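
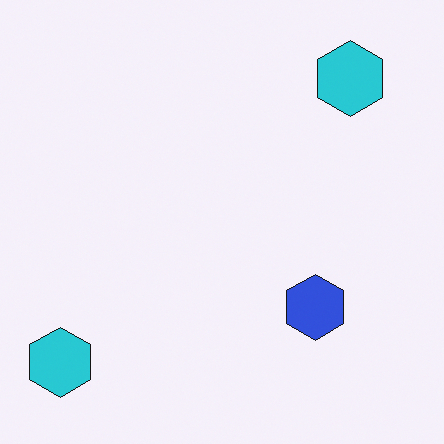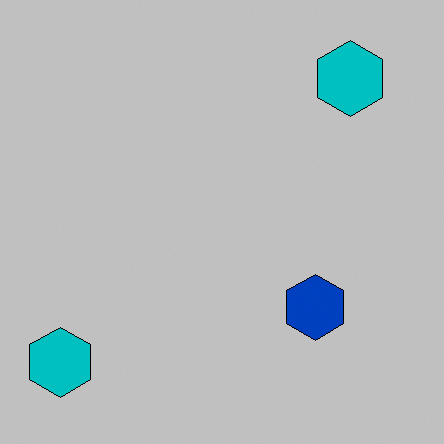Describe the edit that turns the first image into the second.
The image was heavily posterized to just a handful of flat colors.

Each flat color has snapped to a coarser quantized level — most visibly, the near-white background has dropped to a flat grey.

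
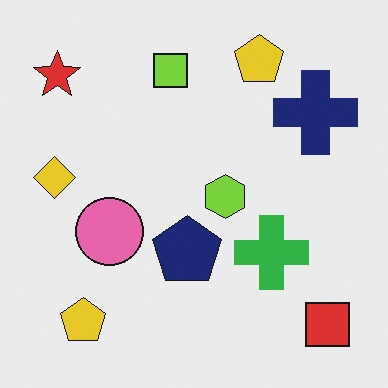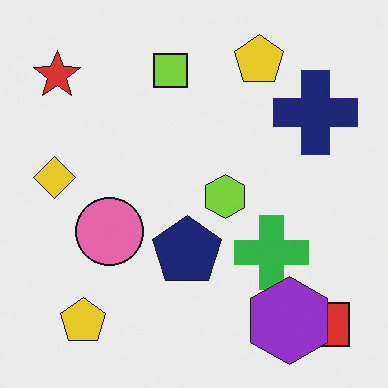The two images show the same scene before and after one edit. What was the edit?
The image was overlaid with an additional purple hexagon.

A purple hexagon appears in the second image that is absent from the first.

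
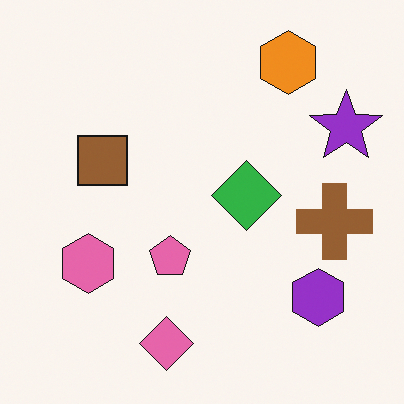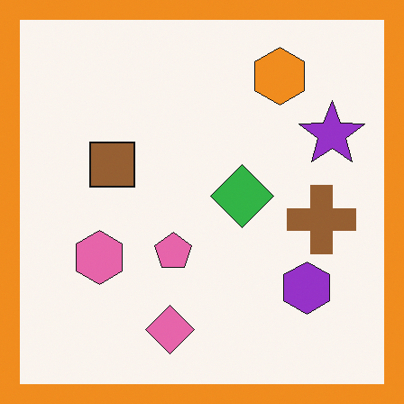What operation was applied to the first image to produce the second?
The second image is the first framed with a orange border.

A solid orange frame runs around the edge of the second image, with the content slightly shrunk inside it.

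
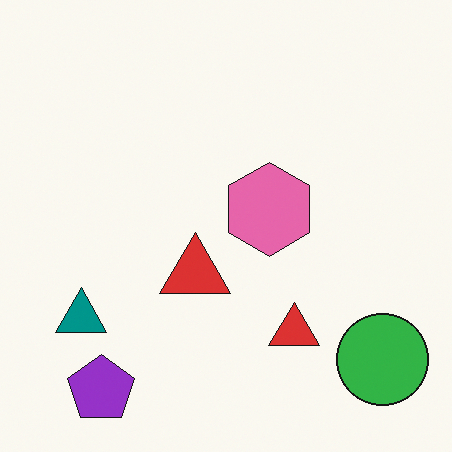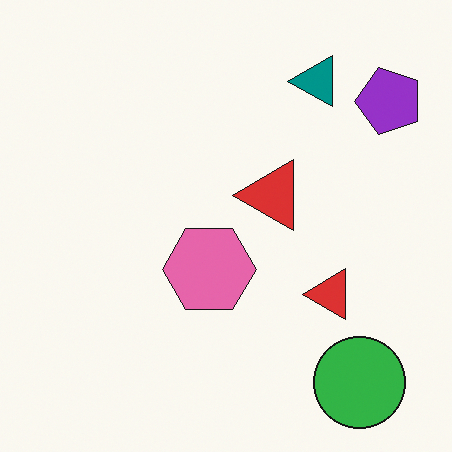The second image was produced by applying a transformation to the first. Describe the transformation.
Transposed (reflected across the top-left ↔ bottom-right diagonal).

Shapes have swapped their row and column positions — what was in the top-right is now in the bottom-left — a diagonal reflection.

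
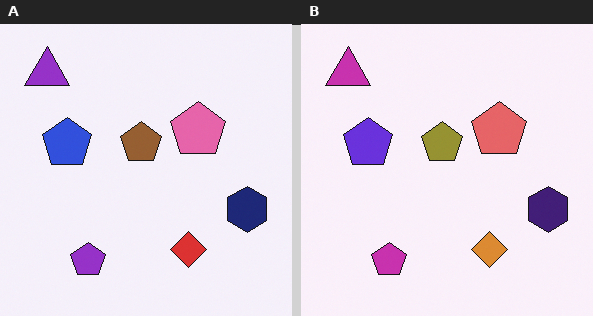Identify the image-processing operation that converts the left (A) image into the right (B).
It was hue-shifted slightly.

Every shape's color has rotated by the same amount around the hue wheel — a uniform hue shift.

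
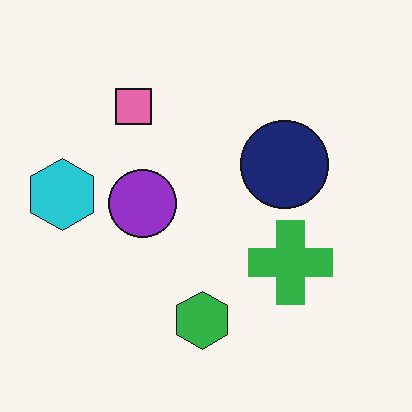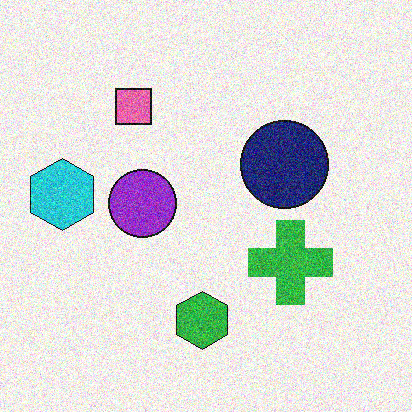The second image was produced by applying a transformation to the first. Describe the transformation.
The image was degraded with heavy additive noise.

Random speckle covers the whole image, including the flat background.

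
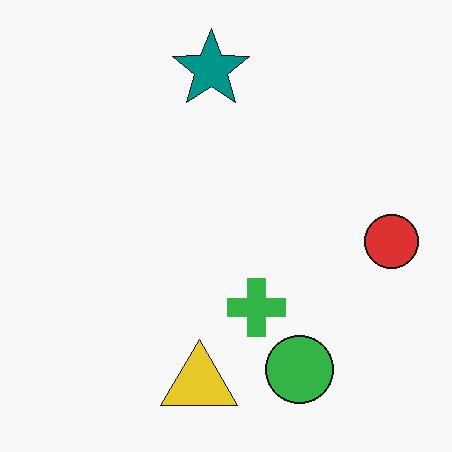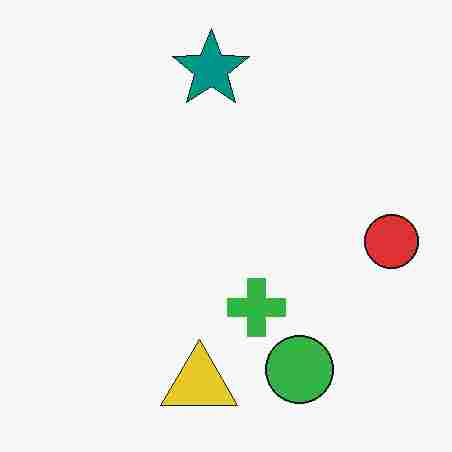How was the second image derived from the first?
It was heavily JPEG-compressed with obvious blocking artifacts.

Blocky 8×8 compression artifacts appear around shape edges and the flat background shows ringing — characteristic JPEG degradation.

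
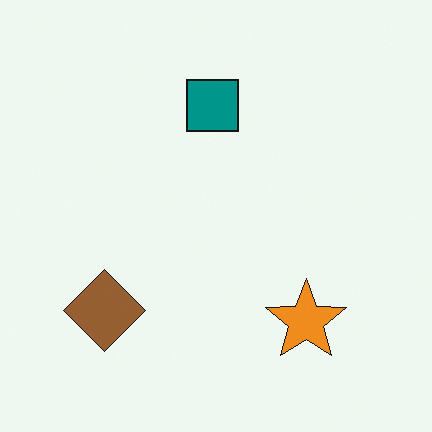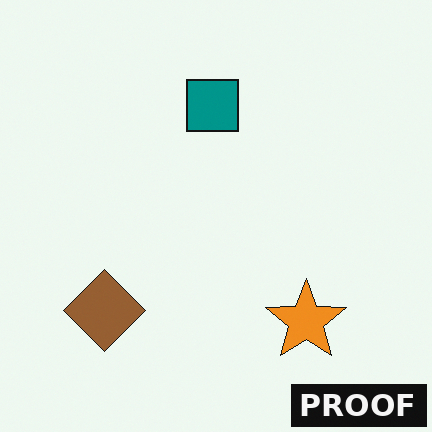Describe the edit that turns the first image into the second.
Watermarked with the text "PROOF" in the lower-right corner.

A dark label reading "PROOF" appears in the lower-right corner.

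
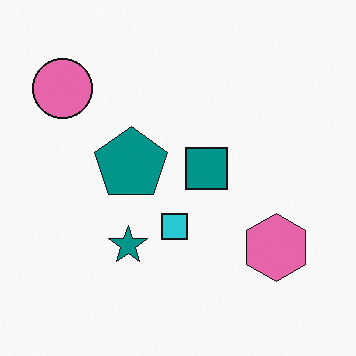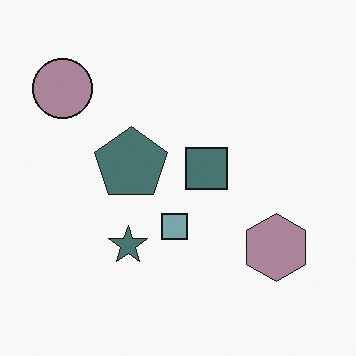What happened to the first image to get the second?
It was made much more muted (saturation change).

All colors are more muted and greyish — a global saturation change.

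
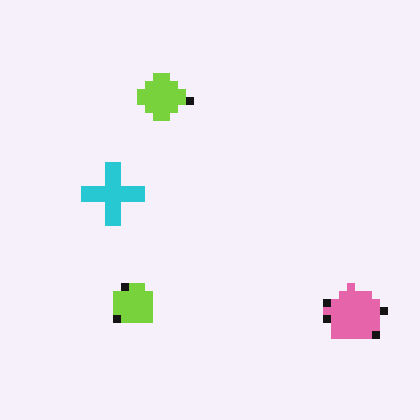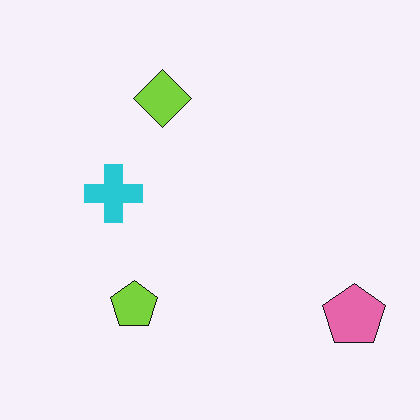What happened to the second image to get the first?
It was pixelated into visible square blocks.

Shapes are reduced to large square blocks; fine edges and outlines are lost — a downscale-then-upscale (mosaic) effect.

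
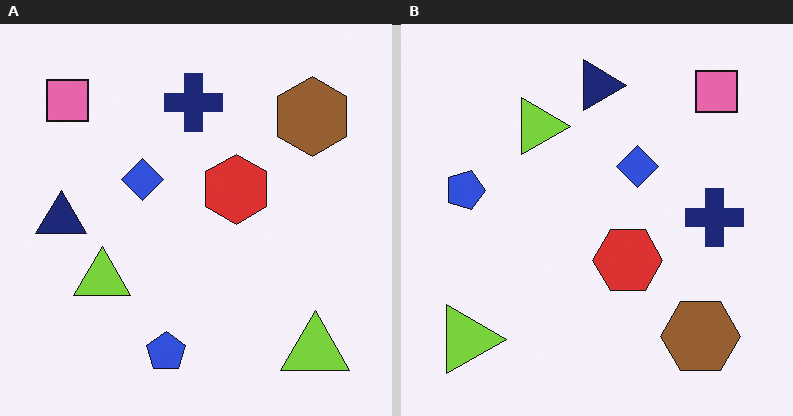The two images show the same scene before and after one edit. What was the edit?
This is the original image rotated 90° clockwise.

The pink square sits in the top-left of the left (A) image and the top-right of the right (B) — consistent with a whole-image 90° clockwise rotation.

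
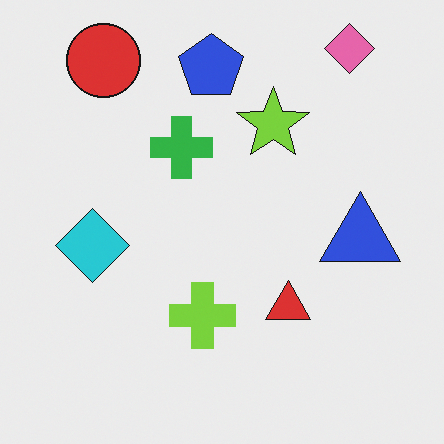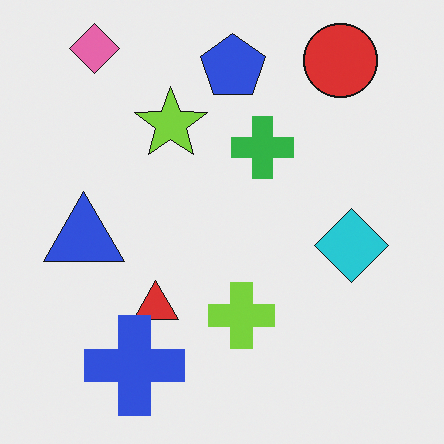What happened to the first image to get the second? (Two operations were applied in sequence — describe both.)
The transformation is: flipped horizontally (left ↔ right), then overlaid with an additional blue cross.

The blue triangle is in the right of the first image and the left of the second — shapes on opposite sides of the vertical midline have swapped in a mirror flip. A blue cross appears in the second image that is absent from the first.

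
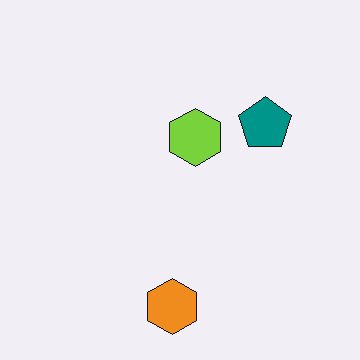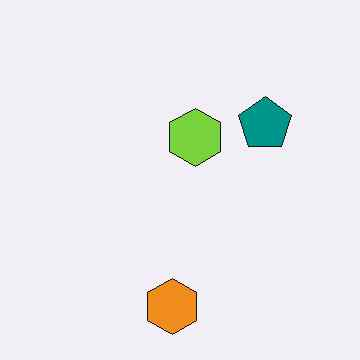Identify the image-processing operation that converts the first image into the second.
It was given moderate JPEG compression.

Blocky 8×8 compression artifacts appear around shape edges and the flat background shows ringing — characteristic JPEG degradation.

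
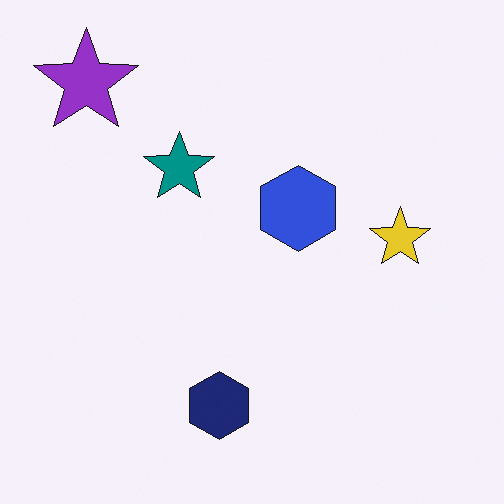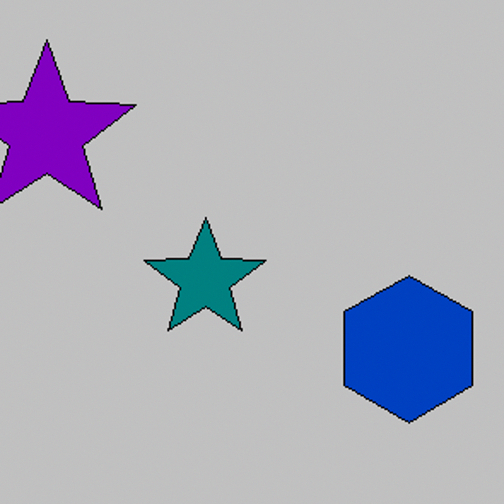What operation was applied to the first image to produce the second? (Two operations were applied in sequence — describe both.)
Heavily posterized to just a handful of flat colors, then cropped to a noticeably smaller region and rescaled.

Each flat color has snapped to a coarser quantized level — most visibly, the near-white background has dropped to a flat grey. The visible shapes are larger and the field of view is narrower; shapes near the original edges may be partly or wholly outside the frame — a crop-and-rescale.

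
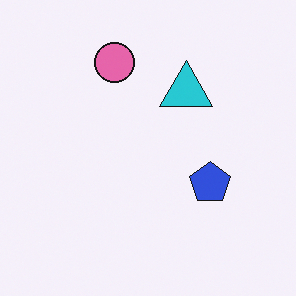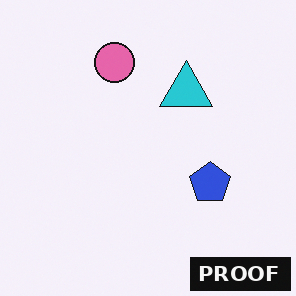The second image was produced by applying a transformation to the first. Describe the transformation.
The image was watermarked with the text "PROOF" in the lower-right corner.

A dark label reading "PROOF" appears in the lower-right corner.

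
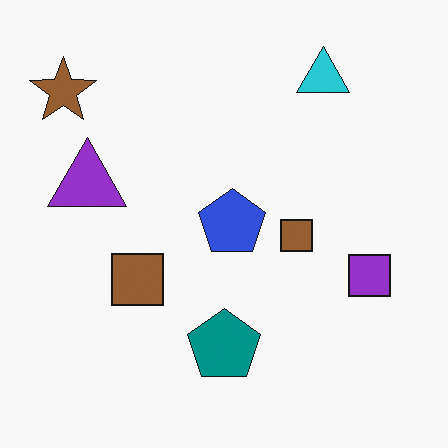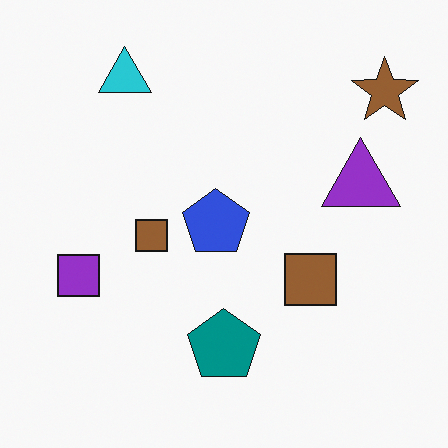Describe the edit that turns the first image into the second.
It was flipped horizontally (left ↔ right).

The brown star is in the top-left of the first image and the top-right of the second — shapes on opposite sides of the vertical midline have swapped in a mirror flip.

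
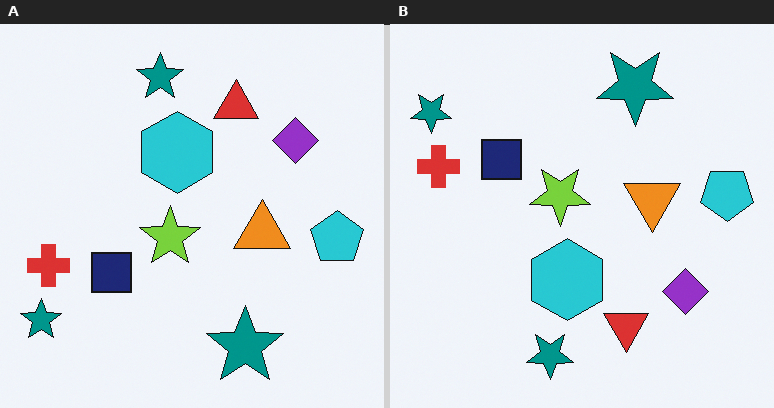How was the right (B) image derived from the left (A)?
The transformation is: flipped vertically (top ↔ bottom).

The red triangle is in the top of the left (A) image and the bottom of the right (B) — shapes on opposite sides of the horizontal midline have swapped in a mirror flip.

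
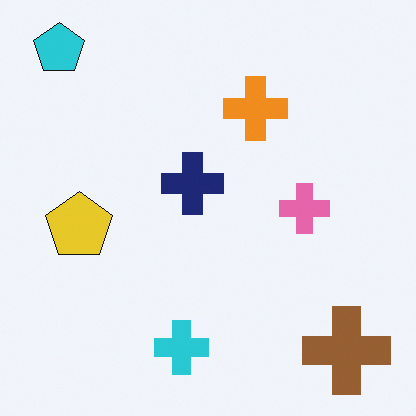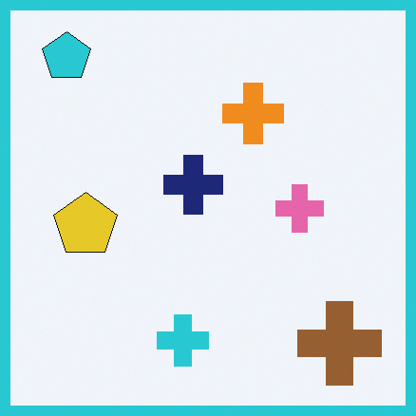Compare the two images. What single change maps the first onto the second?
It was framed with a cyan border.

A solid cyan frame runs around the edge of the second image, with the content slightly shrunk inside it.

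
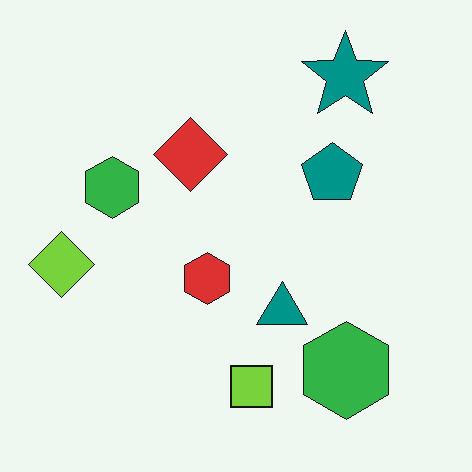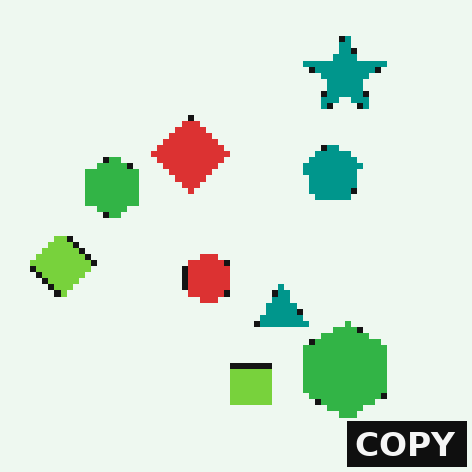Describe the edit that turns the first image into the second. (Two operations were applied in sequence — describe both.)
It was pixelated into visible square blocks, then watermarked with the text "COPY" in the lower-right corner.

Shapes are reduced to large square blocks; fine edges and outlines are lost — a downscale-then-upscale (mosaic) effect. A dark label reading "COPY" appears in the lower-right corner.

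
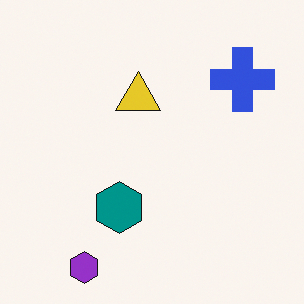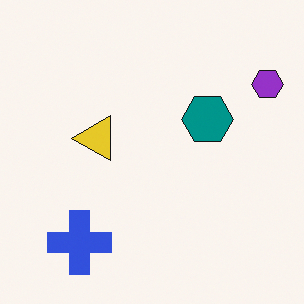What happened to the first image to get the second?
The transformation is: transposed (reflected across the top-left ↔ bottom-right diagonal).

Shapes have swapped their row and column positions — what was in the top-right is now in the bottom-left — a diagonal reflection.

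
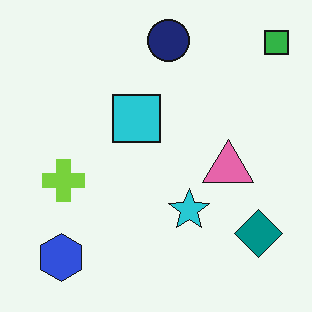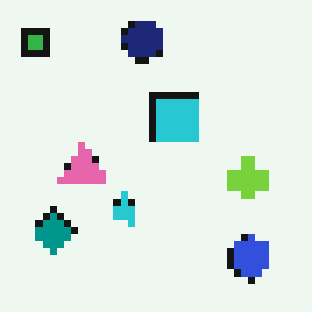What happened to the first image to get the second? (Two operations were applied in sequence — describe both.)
The image was flipped horizontally (left ↔ right), then pixelated into visible square blocks.

The green square is in the top-right of the first image and the top-left of the second — shapes on opposite sides of the vertical midline have swapped in a mirror flip. Shapes are reduced to large square blocks; fine edges and outlines are lost — a downscale-then-upscale (mosaic) effect.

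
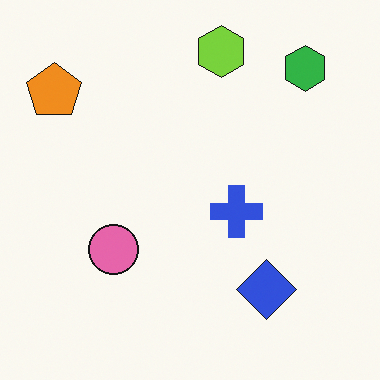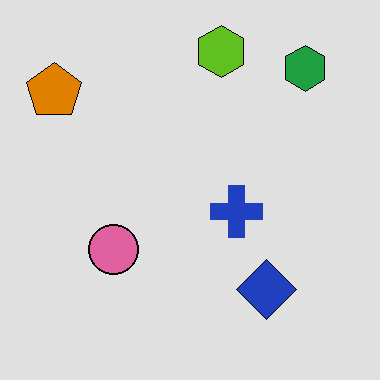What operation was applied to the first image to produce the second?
This is the original image posterized to a reduced palette.

Each flat color has snapped to a coarser quantized level — most visibly, the near-white background has dropped to a flat grey.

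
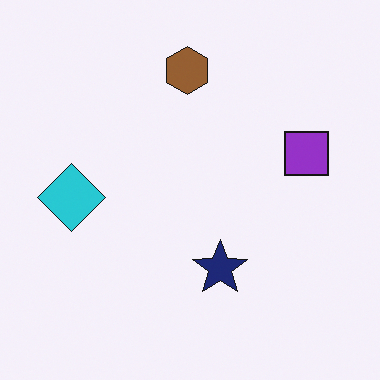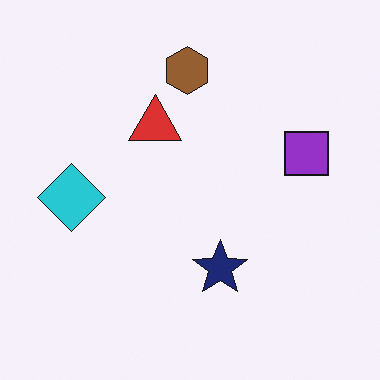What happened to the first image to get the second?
It was overlaid with an additional red triangle.

A red triangle appears in the second image that is absent from the first.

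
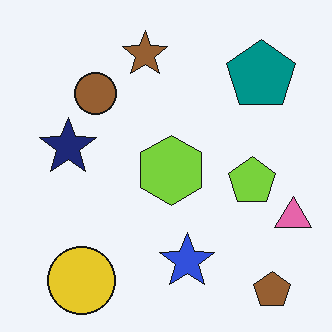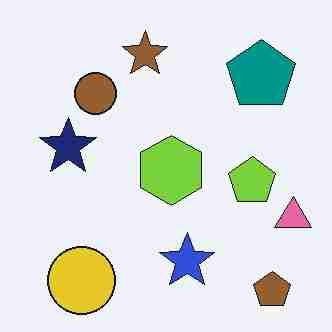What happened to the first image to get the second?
This is the original image degraded with heavy JPEG compression.

Blocky 8×8 compression artifacts appear around shape edges and the flat background shows ringing — characteristic JPEG degradation.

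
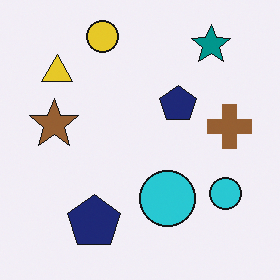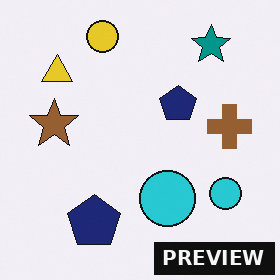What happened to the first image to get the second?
The transformation is: watermarked with the text "PREVIEW" in the lower-right corner.

A dark label reading "PREVIEW" appears in the lower-right corner.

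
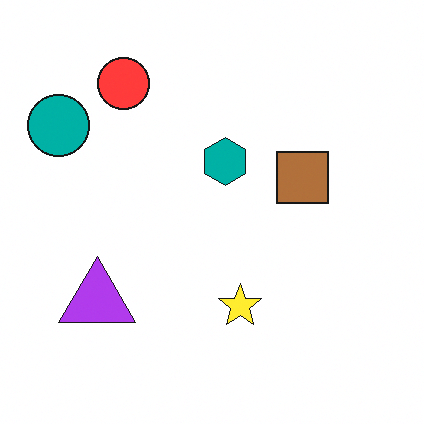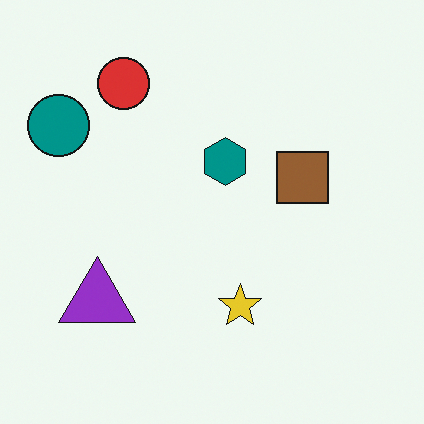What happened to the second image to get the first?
Slightly brightened.

Every pixel — background and shapes alike — is uniformly brightened.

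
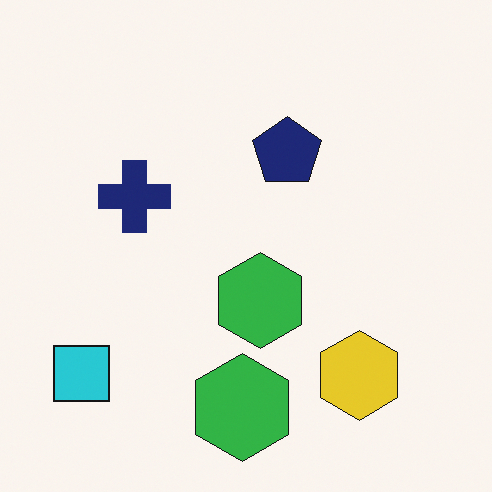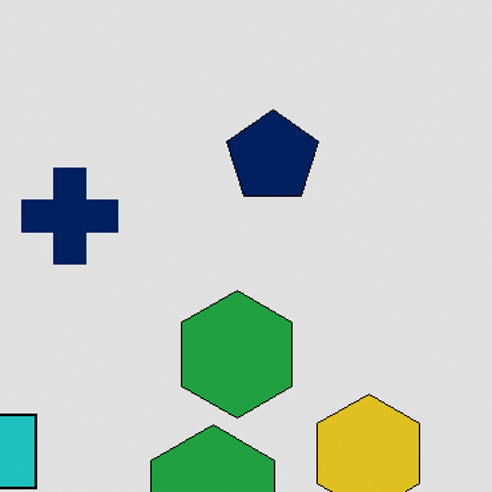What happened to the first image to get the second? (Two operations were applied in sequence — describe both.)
This is the original image posterized to a reduced palette, then cropped to a modestly smaller region and rescaled.

Each flat color has snapped to a coarser quantized level — most visibly, the near-white background has dropped to a flat grey. The visible shapes are larger and the field of view is narrower; shapes near the original edges may be partly or wholly outside the frame — a crop-and-rescale.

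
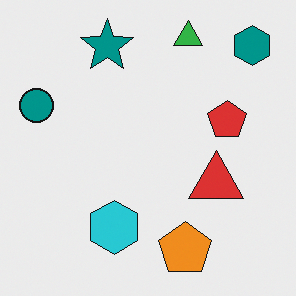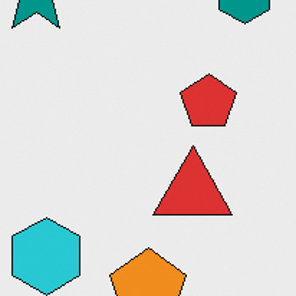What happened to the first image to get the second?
The transformation is: cropped to a modestly smaller region and rescaled.

The visible shapes are larger and the field of view is narrower; shapes near the original edges may be partly or wholly outside the frame — a crop-and-rescale.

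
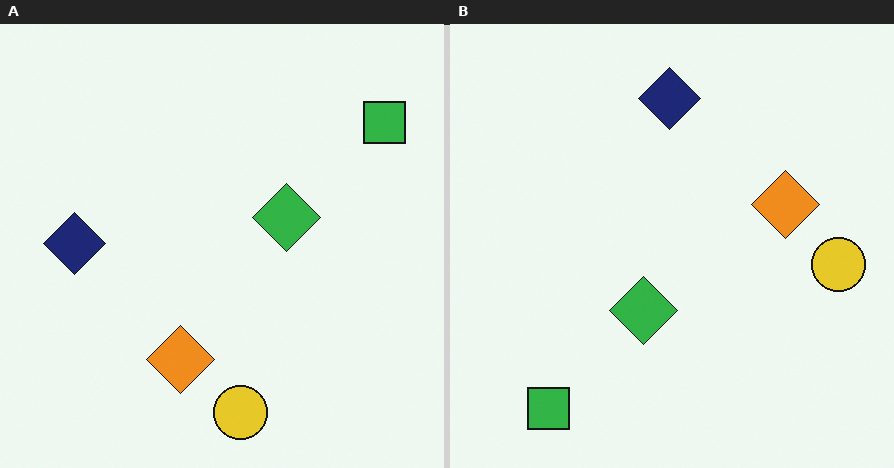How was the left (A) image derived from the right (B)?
The image was transposed (reflected across the top-left ↔ bottom-right diagonal).

Shapes have swapped their row and column positions — what was in the top-right is now in the bottom-left — a diagonal reflection.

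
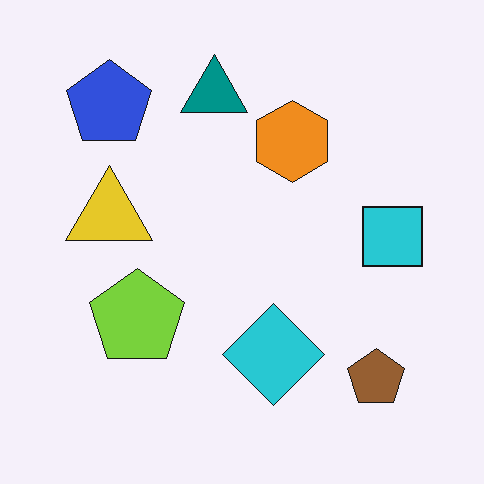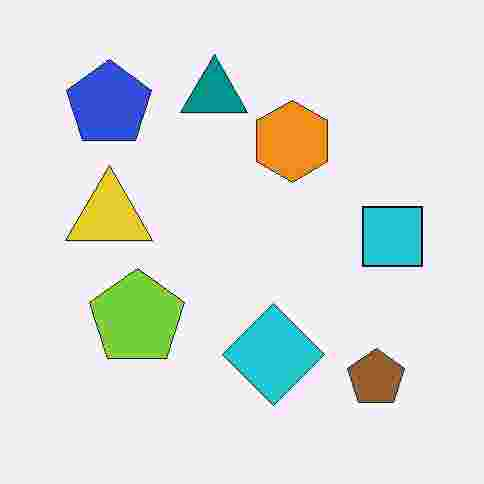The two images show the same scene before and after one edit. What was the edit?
The image was degraded with heavy JPEG compression.

Blocky 8×8 compression artifacts appear around shape edges and the flat background shows ringing — characteristic JPEG degradation.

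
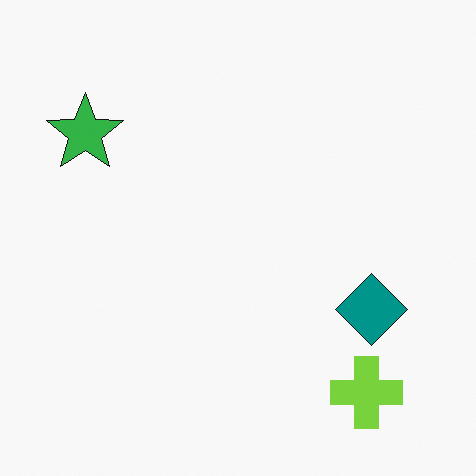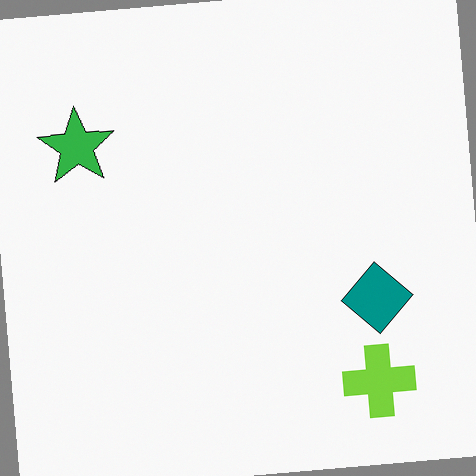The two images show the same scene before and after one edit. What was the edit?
It was rotated counter-clockwise by a small amount.

Every shape is tilted by the same angle and the image corners show triangular fill wedges — a whole-image rotation by a non-right angle.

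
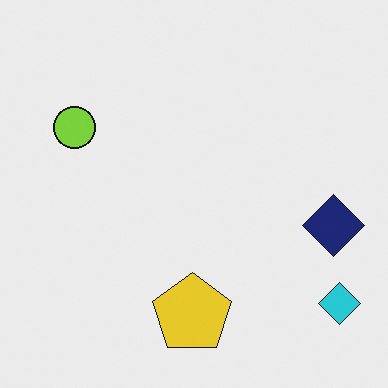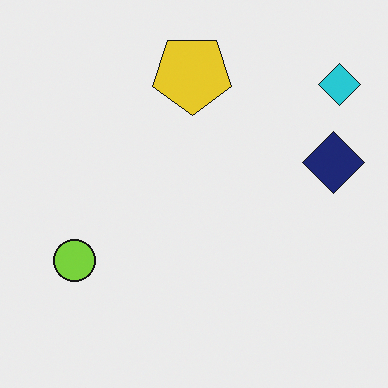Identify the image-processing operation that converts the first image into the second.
This is the original image flipped vertically (top ↔ bottom).

The yellow pentagon is in the bottom of the first image and the top of the second — shapes on opposite sides of the horizontal midline have swapped in a mirror flip.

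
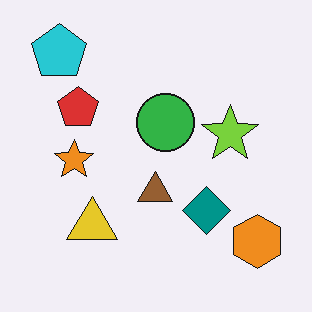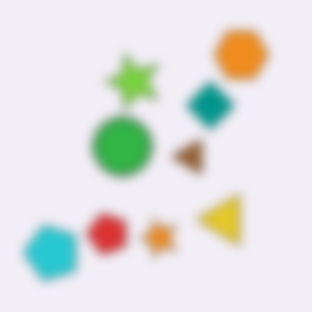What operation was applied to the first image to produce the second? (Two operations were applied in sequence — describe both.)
It was rotated 90° counter-clockwise, then strongly gaussian-blurred.

The cyan pentagon sits in the top-left of the first image and the bottom-left of the second — consistent with a whole-image 90° counter-clockwise rotation. Shape edges and outlines are uniformly softened across the whole image.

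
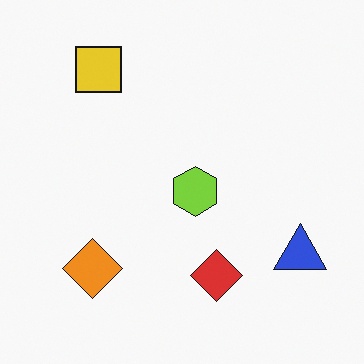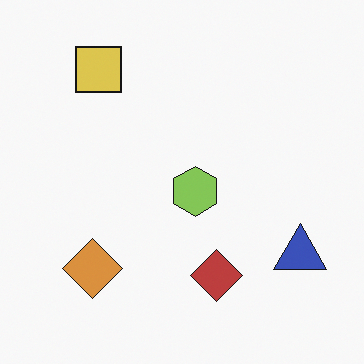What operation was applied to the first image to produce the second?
It was slightly desaturated.

All colors are more muted and greyish — a global saturation change.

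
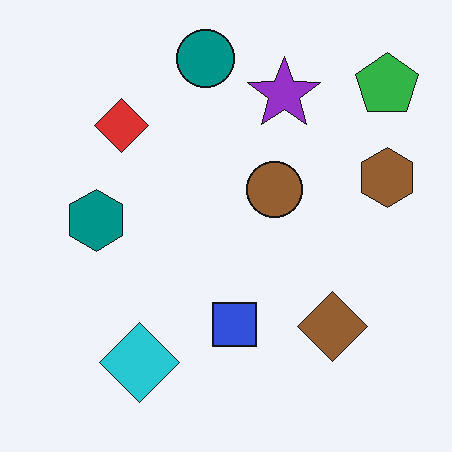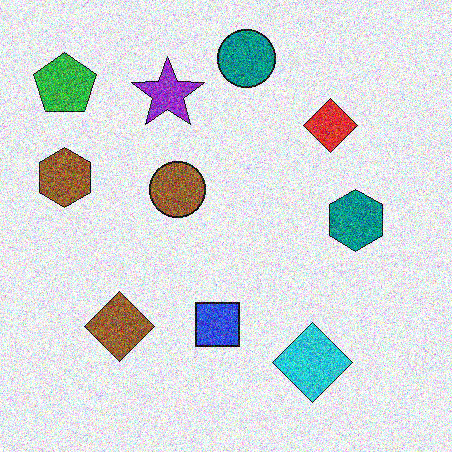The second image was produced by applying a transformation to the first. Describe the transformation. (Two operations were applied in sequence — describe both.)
The image was flipped horizontally (left ↔ right), then degraded with heavy additive noise.

The brown hexagon is in the right of the first image and the left of the second — shapes on opposite sides of the vertical midline have swapped in a mirror flip. Random speckle covers the whole image, including the flat background.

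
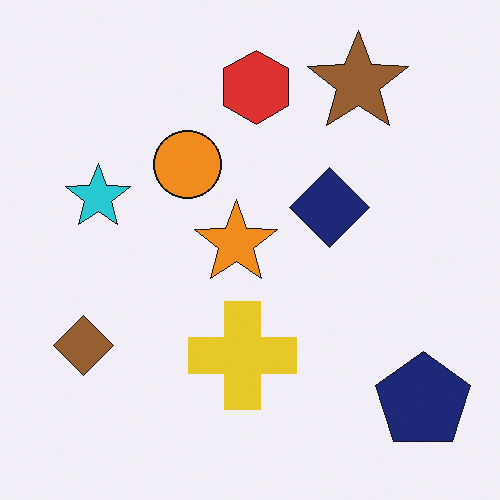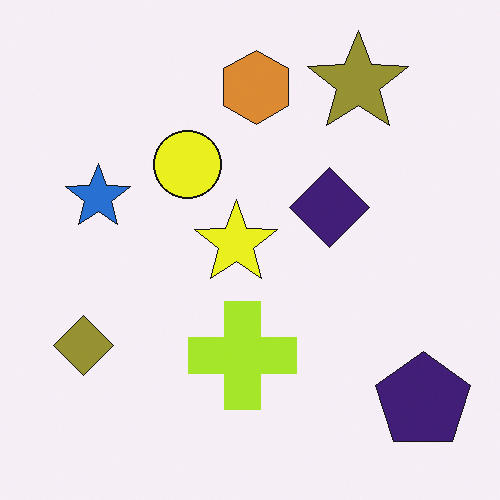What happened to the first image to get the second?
The image was hue-shifted slightly.

Every shape's color has rotated by the same amount around the hue wheel — a uniform hue shift.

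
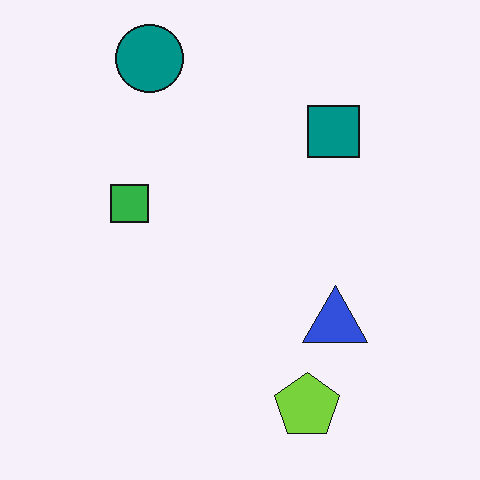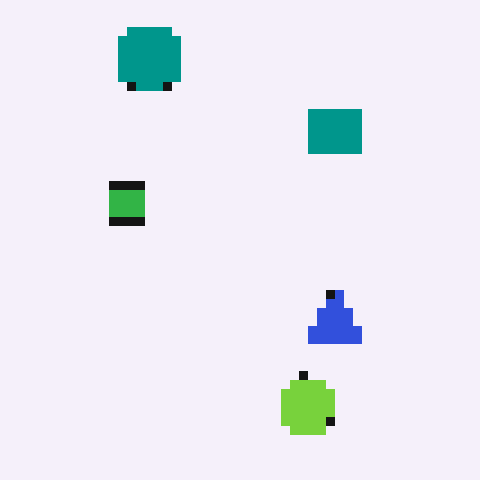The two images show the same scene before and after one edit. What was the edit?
The image was coarsely pixelated.

Shapes are reduced to large square blocks; fine edges and outlines are lost — a downscale-then-upscale (mosaic) effect.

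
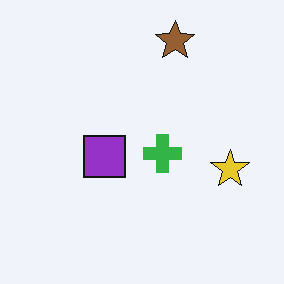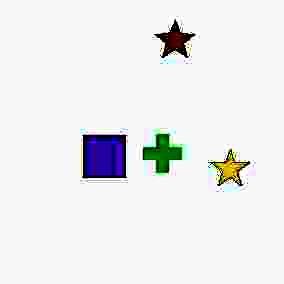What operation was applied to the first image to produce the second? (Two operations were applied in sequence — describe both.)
The image was heavily JPEG-compressed with obvious blocking artifacts, then boosted in contrast.

Blocky 8×8 compression artifacts appear around shape edges and the flat background shows ringing — characteristic JPEG degradation. Tones are pushed away from mid-grey across the whole image — a global contrast change.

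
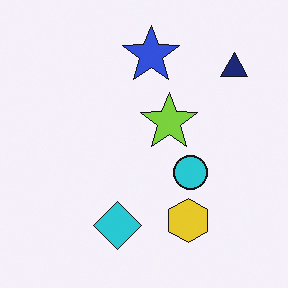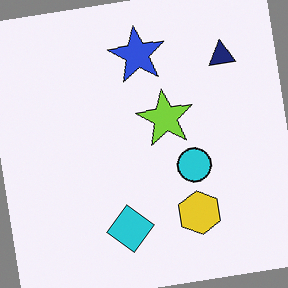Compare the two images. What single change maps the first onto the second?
It was rotated counter-clockwise by a few degrees.

Every shape is tilted by the same angle and the image corners show triangular fill wedges — a whole-image rotation by a non-right angle.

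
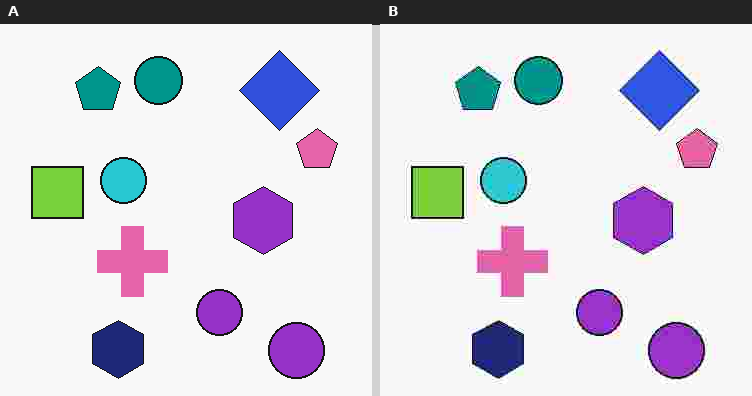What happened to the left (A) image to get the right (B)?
The image was heavily JPEG-compressed with obvious blocking artifacts.

Blocky 8×8 compression artifacts appear around shape edges and the flat background shows ringing — characteristic JPEG degradation.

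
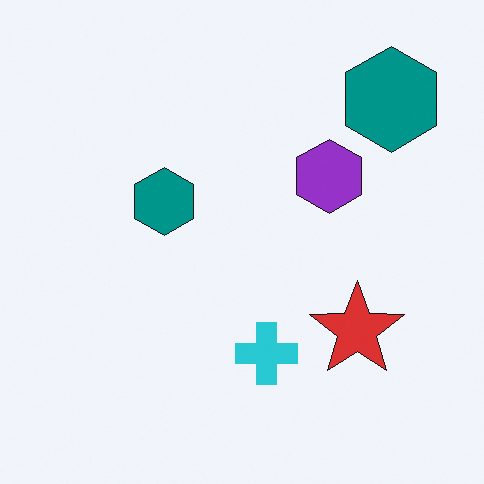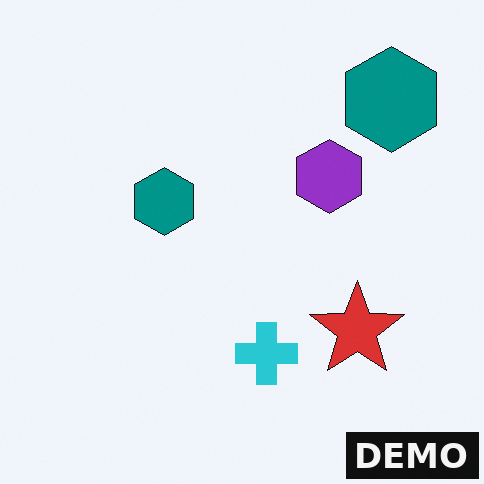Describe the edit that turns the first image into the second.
Watermarked with the text "DEMO" in the lower-right corner.

A dark label reading "DEMO" appears in the lower-right corner.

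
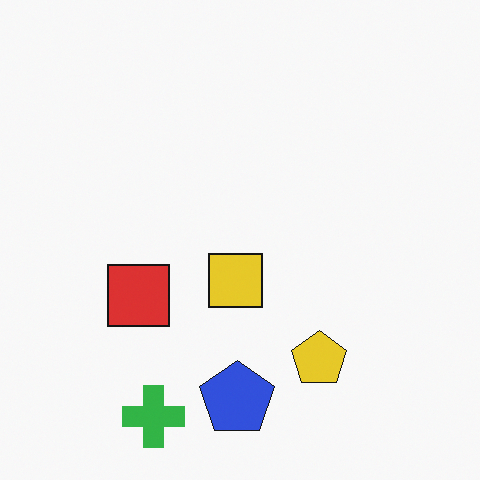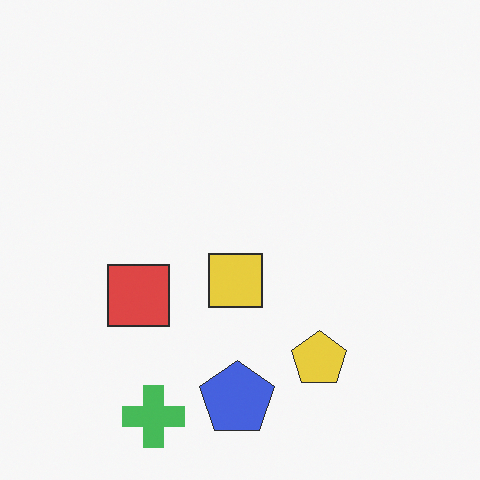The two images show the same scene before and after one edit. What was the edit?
The transformation is: given slightly reduced contrast.

Tones are pushed toward mid-grey across the whole image — a global contrast change.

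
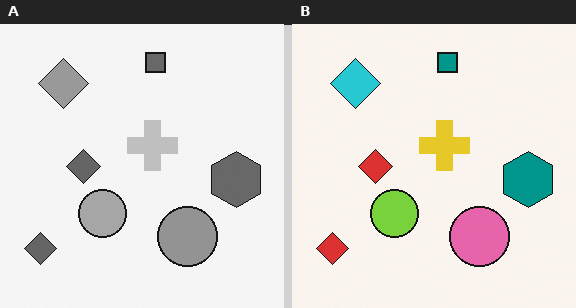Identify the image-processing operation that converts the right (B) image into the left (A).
The image was converted to grayscale.

All color is removed — every shape is now a shade of grey.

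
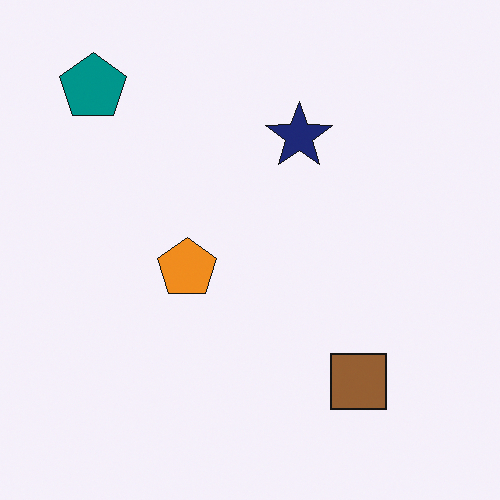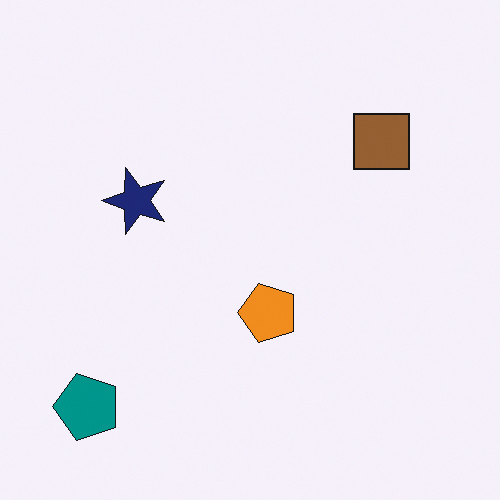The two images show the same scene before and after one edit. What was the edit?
The second image is the first rotated 90° counter-clockwise.

The teal pentagon sits in the top-left of the first image and the bottom-left of the second — consistent with a whole-image 90° counter-clockwise rotation.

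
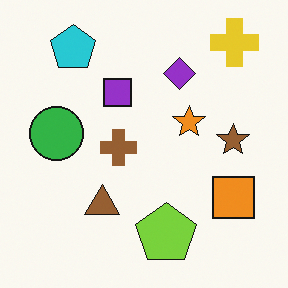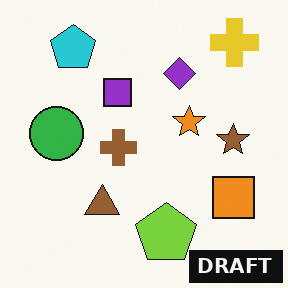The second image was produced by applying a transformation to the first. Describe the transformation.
It was watermarked with the text "DRAFT" in the lower-right corner.

A dark label reading "DRAFT" appears in the lower-right corner.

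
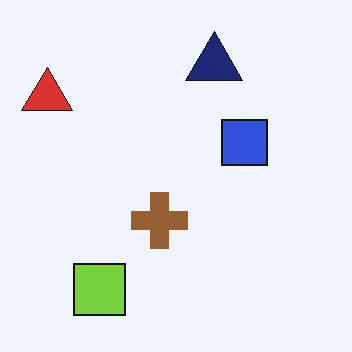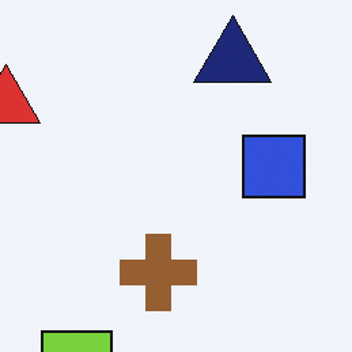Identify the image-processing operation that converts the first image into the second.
The image was cropped to a modestly smaller region and rescaled.

The visible shapes are larger and the field of view is narrower; shapes near the original edges may be partly or wholly outside the frame — a crop-and-rescale.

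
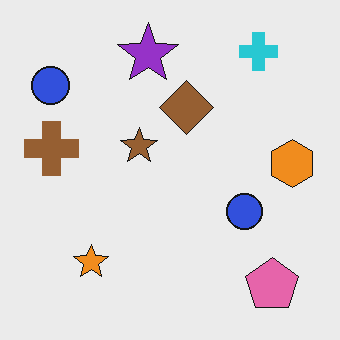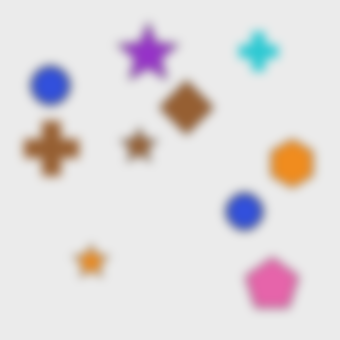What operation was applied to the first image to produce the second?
The image was heavily blurred.

Shape edges and outlines are uniformly softened across the whole image.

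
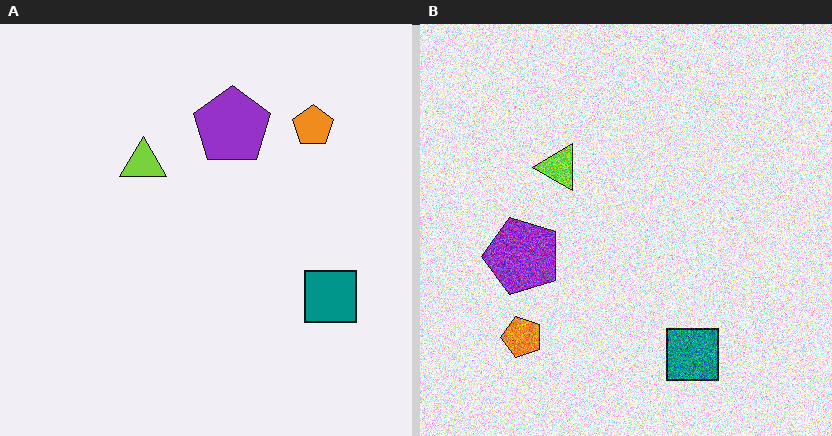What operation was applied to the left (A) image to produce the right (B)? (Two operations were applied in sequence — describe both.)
It was transposed (reflected across the top-left ↔ bottom-right diagonal), then degraded with a thick layer of grain.

Shapes have swapped their row and column positions — what was in the top-right is now in the bottom-left — a diagonal reflection. Random speckle covers the whole image, including the flat background.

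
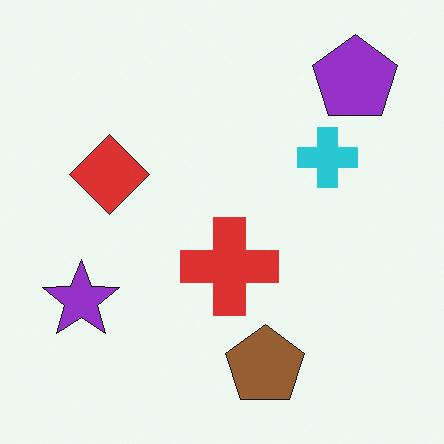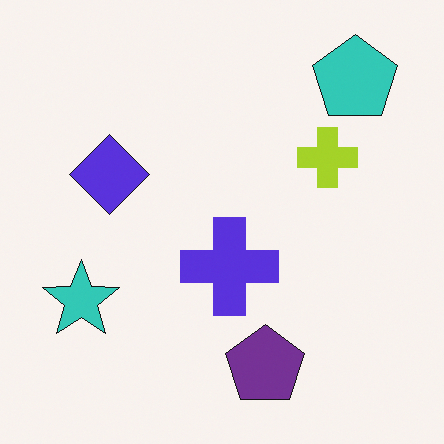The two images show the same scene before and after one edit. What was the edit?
Hue-shifted by a large amount.

Every shape's color has rotated by the same amount around the hue wheel — a uniform hue shift.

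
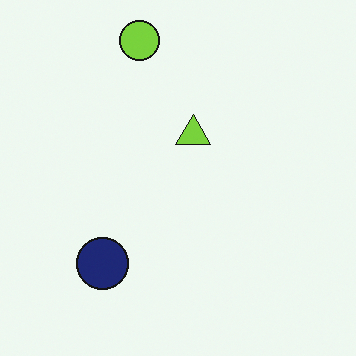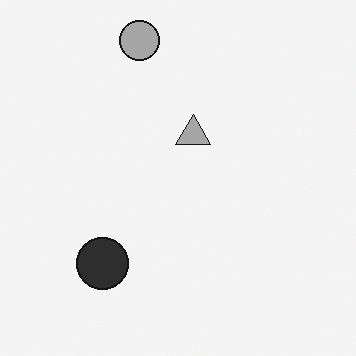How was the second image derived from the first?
It was converted to grayscale.

All color is removed — every shape is now a shade of grey.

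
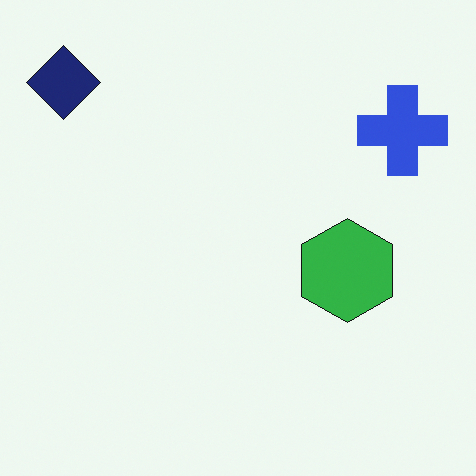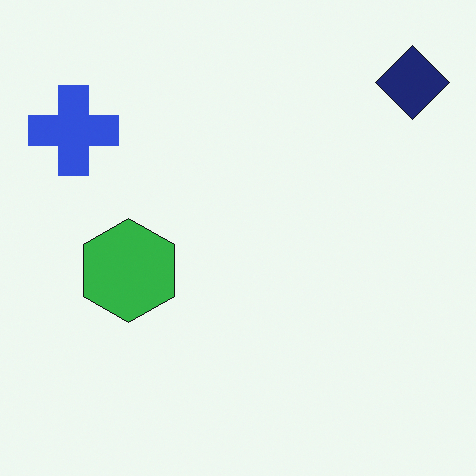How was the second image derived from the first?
Flipped horizontally (left ↔ right).

The navy diamond is in the top-left of the first image and the top-right of the second — shapes on opposite sides of the vertical midline have swapped in a mirror flip.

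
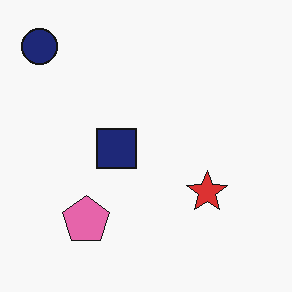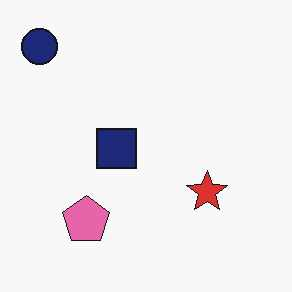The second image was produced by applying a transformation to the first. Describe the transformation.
The second image is the first JPEG-compressed with visible artifacts.

Blocky 8×8 compression artifacts appear around shape edges and the flat background shows ringing — characteristic JPEG degradation.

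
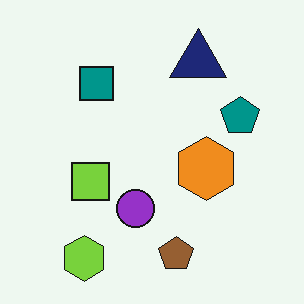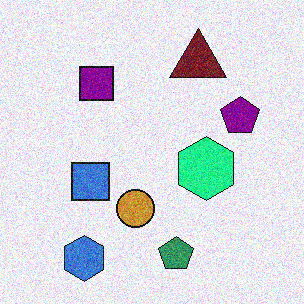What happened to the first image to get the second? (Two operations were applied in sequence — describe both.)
The transformation is: hue-shifted noticeably, then degraded with moderate additive noise.

Every shape's color has rotated by the same amount around the hue wheel — a uniform hue shift. Random speckle covers the whole image, including the flat background.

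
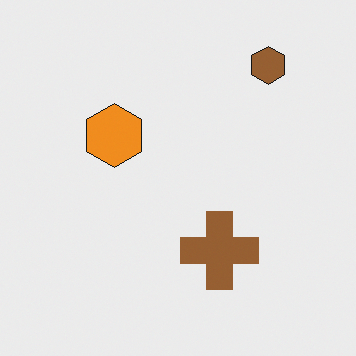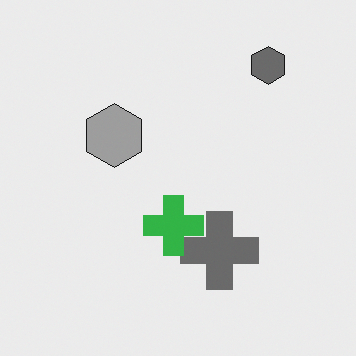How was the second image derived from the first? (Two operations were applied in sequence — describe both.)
This is the original image converted to grayscale, then overlaid with an additional green cross.

All color is removed — every shape is now a shade of grey. A green cross appears in the second image that is absent from the first.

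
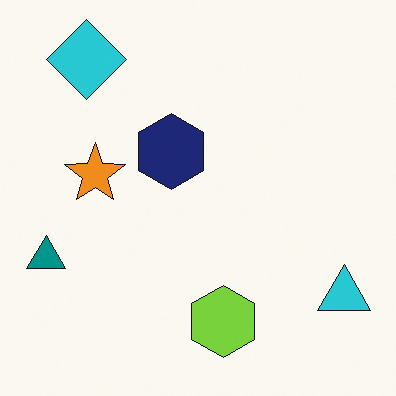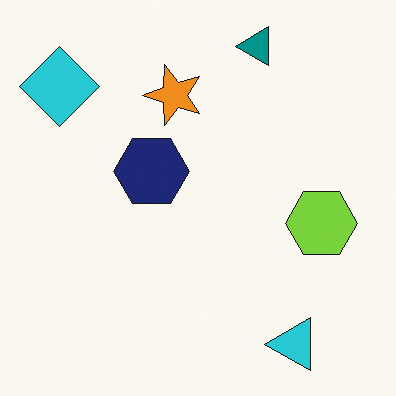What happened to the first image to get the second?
The image was transposed (reflected across the top-left ↔ bottom-right diagonal).

Shapes have swapped their row and column positions — what was in the top-right is now in the bottom-left — a diagonal reflection.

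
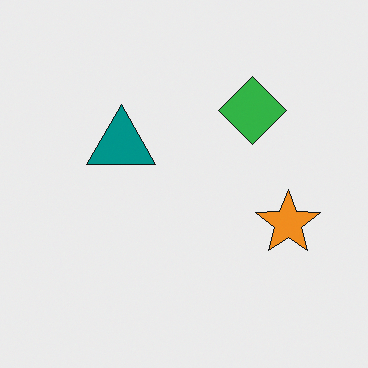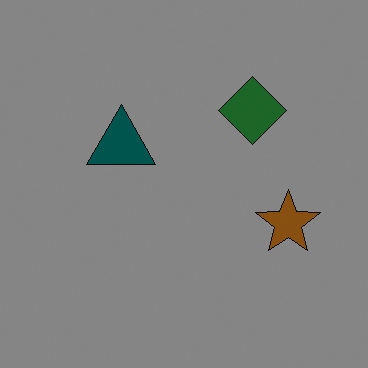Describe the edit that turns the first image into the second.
Substantially darkened.

Every pixel — background and shapes alike — is uniformly darkened.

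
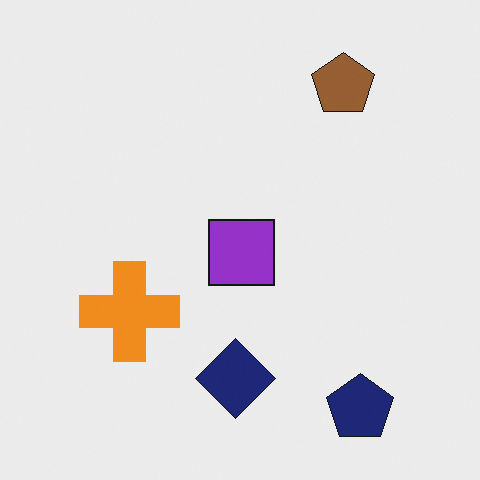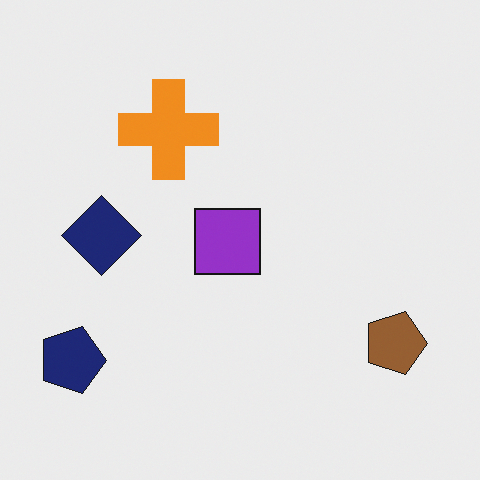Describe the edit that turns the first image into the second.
Rotated 90° clockwise.

The navy pentagon sits in the bottom-right of the first image and the bottom-left of the second — consistent with a whole-image 90° clockwise rotation.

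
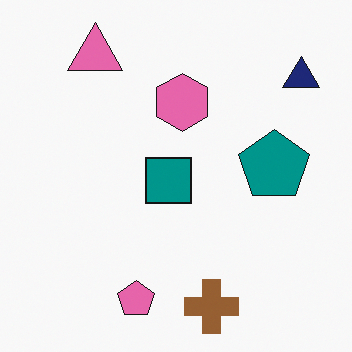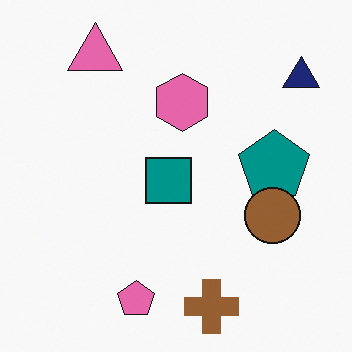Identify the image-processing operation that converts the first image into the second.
The second image is the first overlaid with an additional brown circle.

A brown circle appears in the second image that is absent from the first.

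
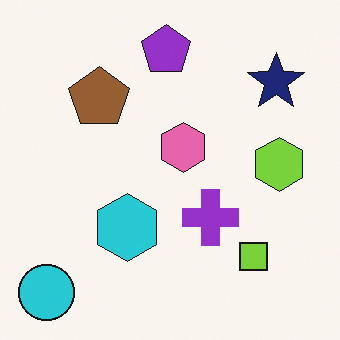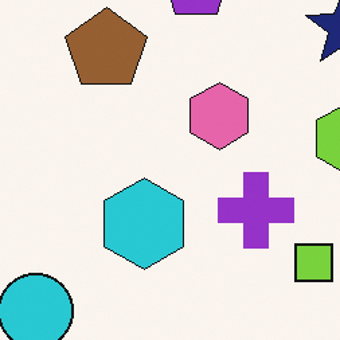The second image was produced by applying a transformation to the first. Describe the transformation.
It was cropped slightly and scaled back up.

The visible shapes are larger and the field of view is narrower; shapes near the original edges may be partly or wholly outside the frame — a crop-and-rescale.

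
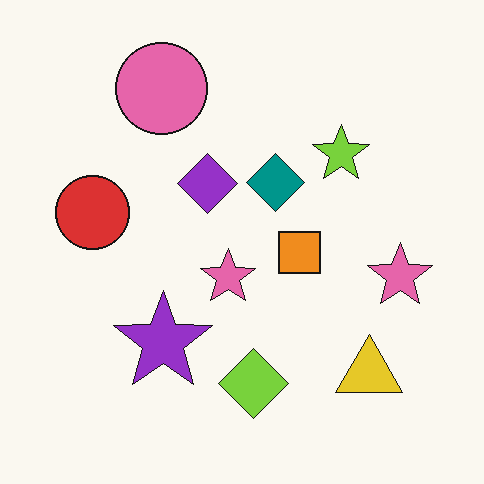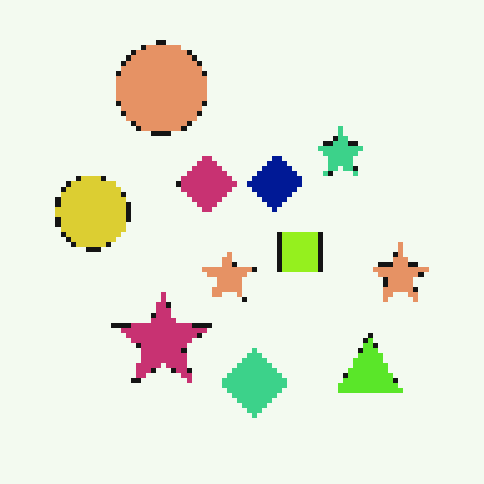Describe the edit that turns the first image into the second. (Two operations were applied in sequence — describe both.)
The second image is the first hue-shifted by a small amount, then lightly pixelated (a mild mosaic effect).

Every shape's color has rotated by the same amount around the hue wheel — a uniform hue shift. Shapes are reduced to large square blocks; fine edges and outlines are lost — a downscale-then-upscale (mosaic) effect.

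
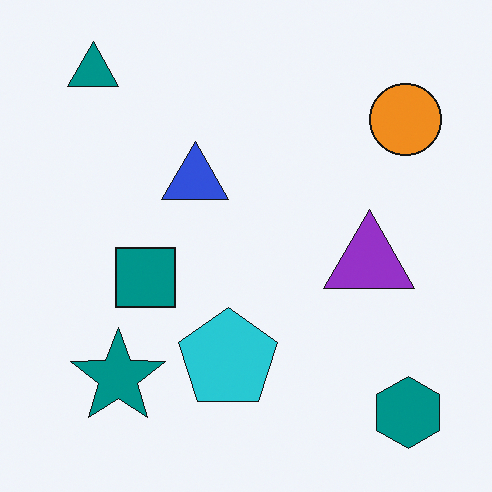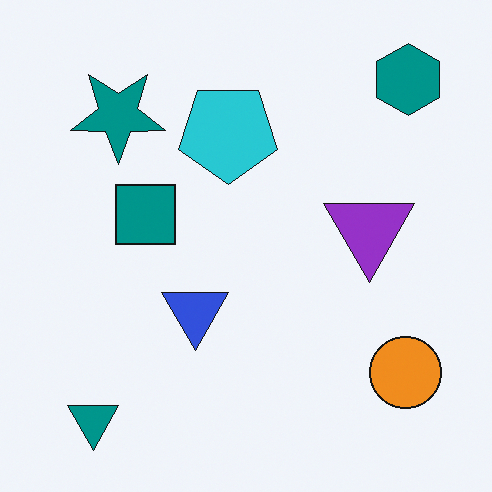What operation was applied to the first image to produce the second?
The second image is the first flipped vertically (top ↔ bottom).

The teal triangle is in the top-left of the first image and the bottom-left of the second — shapes on opposite sides of the horizontal midline have swapped in a mirror flip.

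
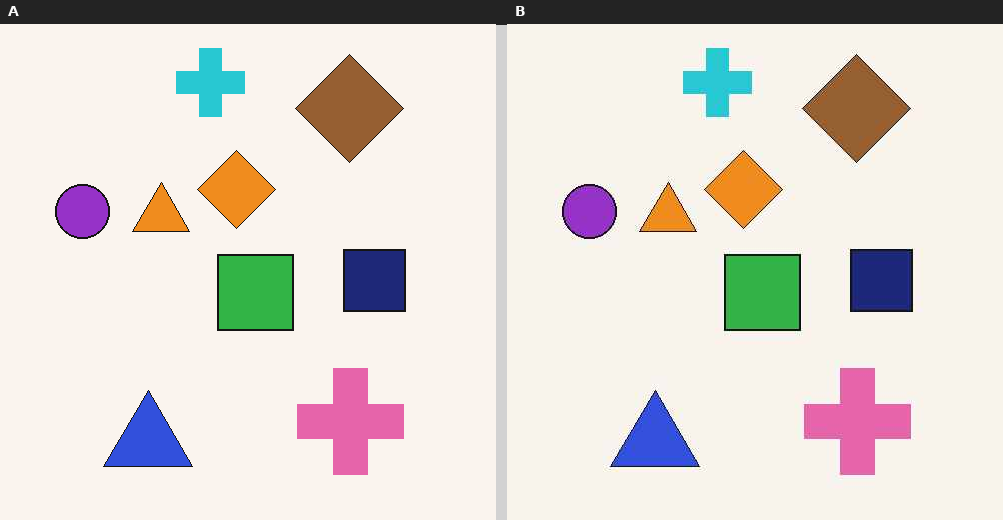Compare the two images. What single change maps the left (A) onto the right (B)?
The transformation is: given moderate JPEG compression.

Blocky 8×8 compression artifacts appear around shape edges and the flat background shows ringing — characteristic JPEG degradation.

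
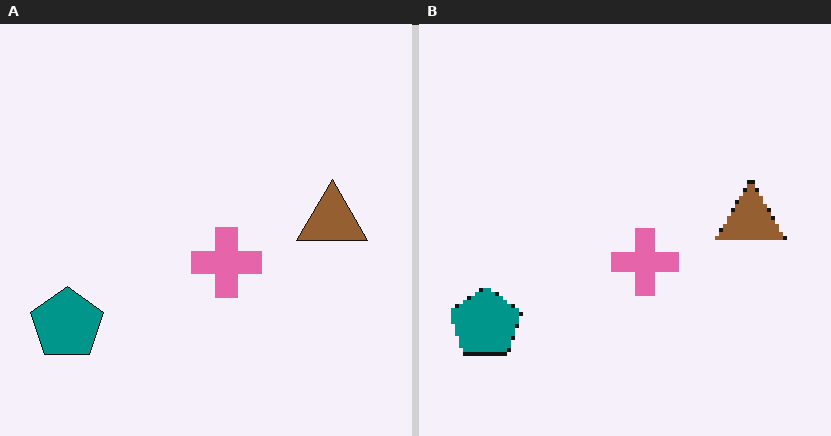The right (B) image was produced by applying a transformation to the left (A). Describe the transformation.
This is the original image mildly pixelated.

Shapes are reduced to large square blocks; fine edges and outlines are lost — a downscale-then-upscale (mosaic) effect.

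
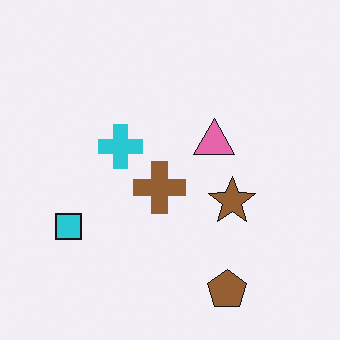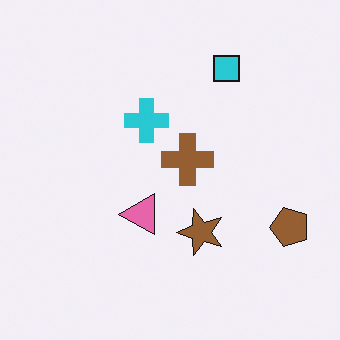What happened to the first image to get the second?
The image was transposed (reflected across the top-left ↔ bottom-right diagonal).

Shapes have swapped their row and column positions — what was in the top-right is now in the bottom-left — a diagonal reflection.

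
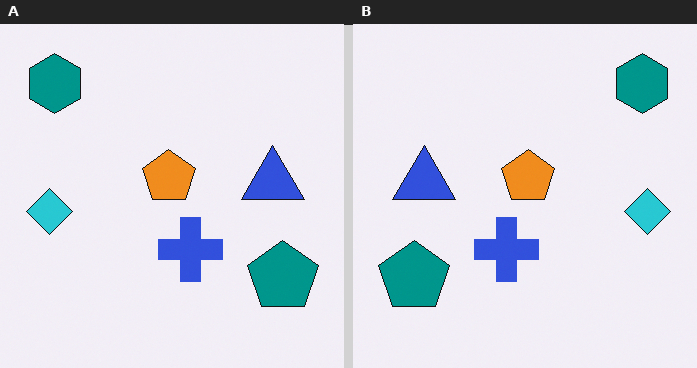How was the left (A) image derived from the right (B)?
The left (A) image is the right (B) flipped horizontally (left ↔ right).

The cyan diamond is in the right of the right (B) image and the left of the left (A) — shapes on opposite sides of the vertical midline have swapped in a mirror flip.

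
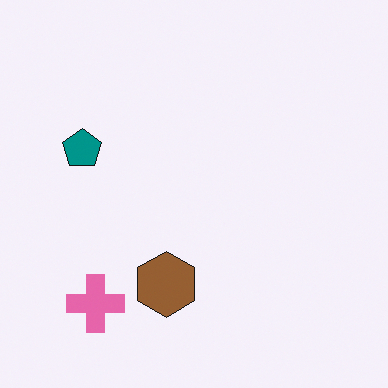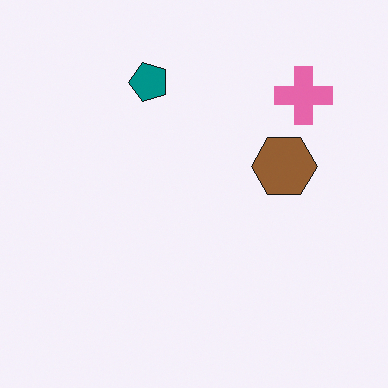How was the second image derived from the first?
It was transposed (reflected across the top-left ↔ bottom-right diagonal).

Shapes have swapped their row and column positions — what was in the top-right is now in the bottom-left — a diagonal reflection.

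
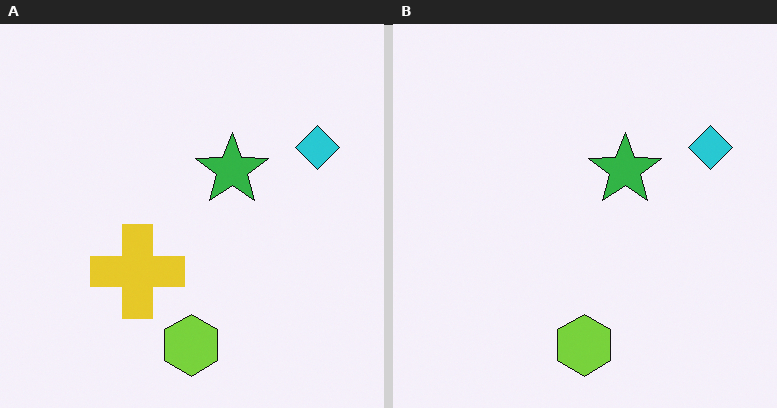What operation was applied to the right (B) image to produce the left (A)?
Overlaid with an additional yellow cross.

A yellow cross appears in the left (A) image that is absent from the right (B).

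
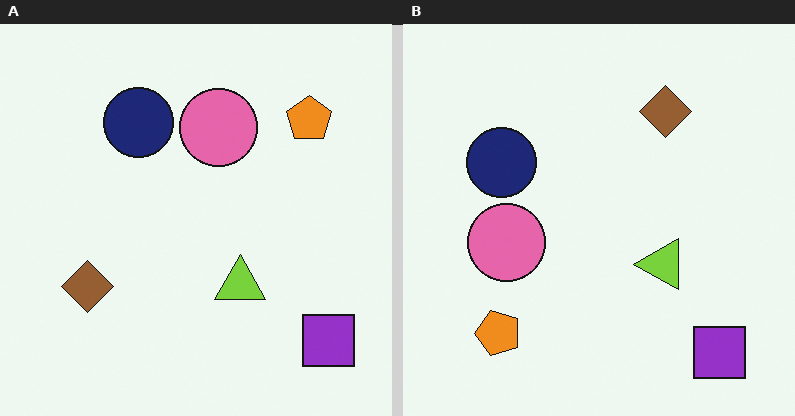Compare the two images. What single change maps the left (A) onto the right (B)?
The transformation is: transposed (reflected across the top-left ↔ bottom-right diagonal).

Shapes have swapped their row and column positions — what was in the top-right is now in the bottom-left — a diagonal reflection.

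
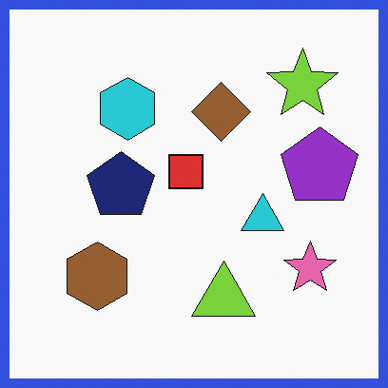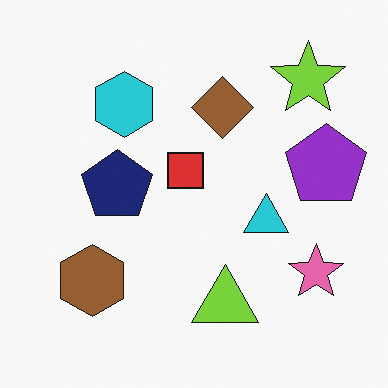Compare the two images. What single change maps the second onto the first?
It was framed with a blue border.

A solid blue frame runs around the edge of the first image, with the content slightly shrunk inside it.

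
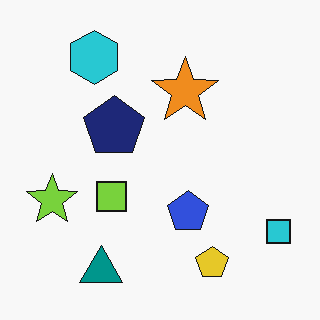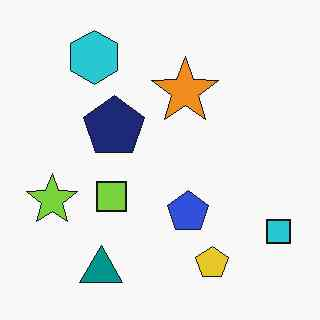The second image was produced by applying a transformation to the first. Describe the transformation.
This is the original image JPEG-compressed with visible artifacts.

Blocky 8×8 compression artifacts appear around shape edges and the flat background shows ringing — characteristic JPEG degradation.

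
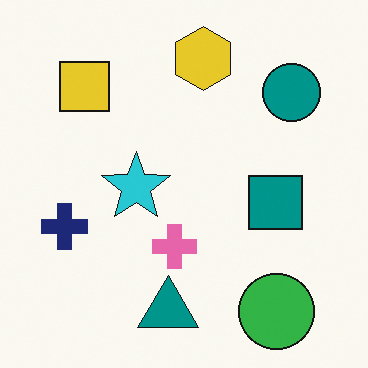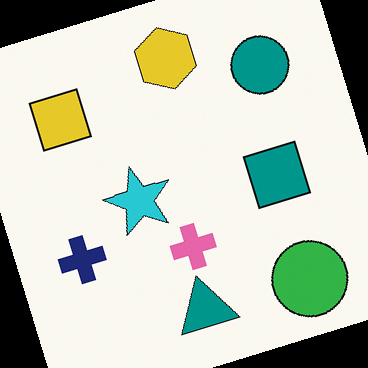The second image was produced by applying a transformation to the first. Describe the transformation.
Rotated counter-clockwise by a clearly visible amount.

Every shape is tilted by the same angle and the image corners show triangular fill wedges — a whole-image rotation by a non-right angle.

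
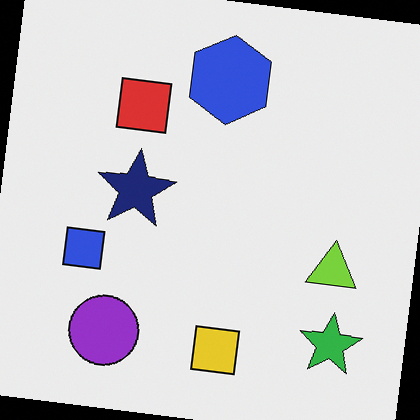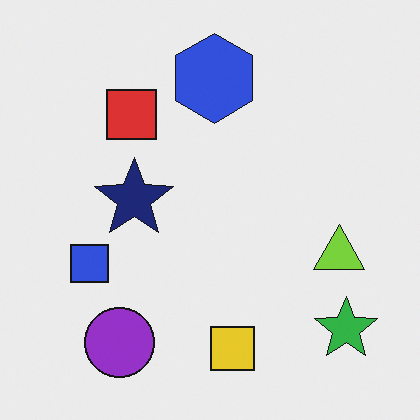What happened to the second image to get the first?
This is the original image rotated clockwise by a slight angle.

Every shape is tilted by the same angle and the image corners show triangular fill wedges — a whole-image rotation by a non-right angle.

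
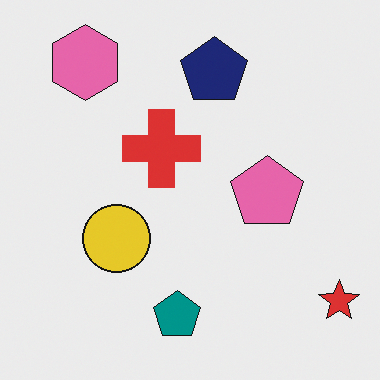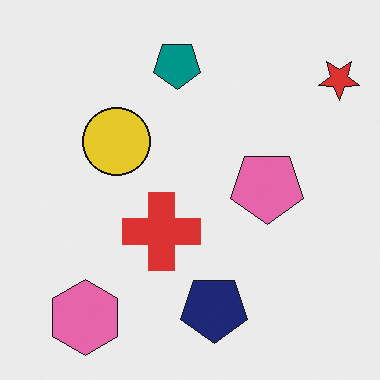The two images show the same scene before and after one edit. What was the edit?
This is the original image flipped vertically (top ↔ bottom).

The pink hexagon is in the top-left of the first image and the bottom-left of the second — shapes on opposite sides of the horizontal midline have swapped in a mirror flip.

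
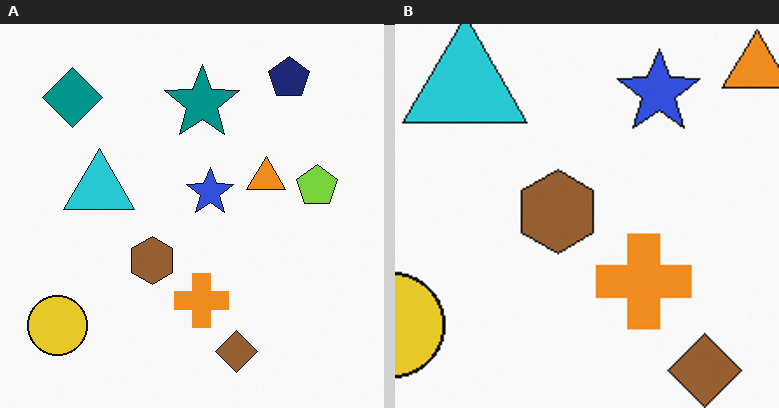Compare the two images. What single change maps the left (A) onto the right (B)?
Cropped to a noticeably smaller region and rescaled.

The visible shapes are larger and the field of view is narrower; shapes near the original edges may be partly or wholly outside the frame — a crop-and-rescale.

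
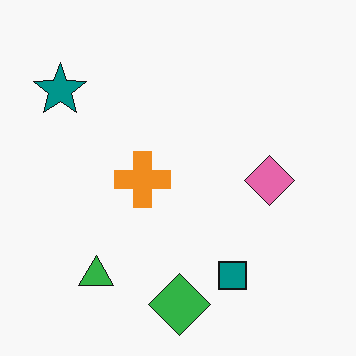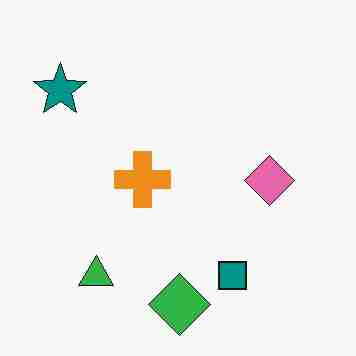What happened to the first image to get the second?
Heavily JPEG-compressed with obvious blocking artifacts.

Blocky 8×8 compression artifacts appear around shape edges and the flat background shows ringing — characteristic JPEG degradation.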